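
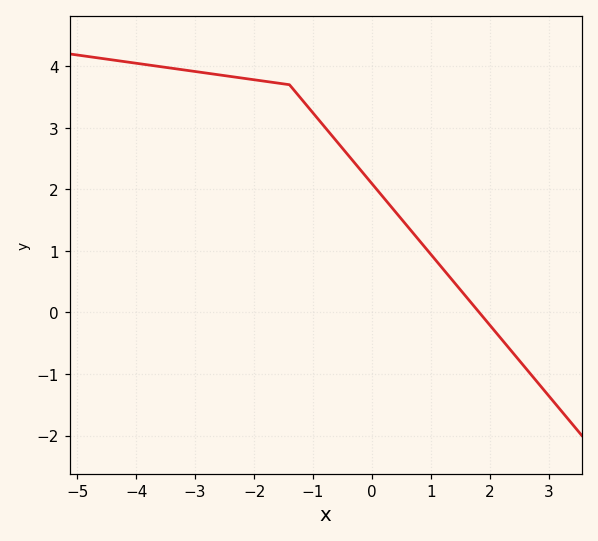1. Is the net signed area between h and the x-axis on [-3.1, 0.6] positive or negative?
positive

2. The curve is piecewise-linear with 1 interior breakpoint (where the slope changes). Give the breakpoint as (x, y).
(-1.4, 3.7)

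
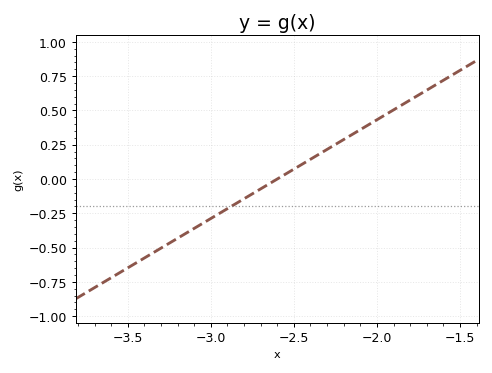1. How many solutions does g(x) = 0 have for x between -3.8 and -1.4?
1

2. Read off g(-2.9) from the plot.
-0.22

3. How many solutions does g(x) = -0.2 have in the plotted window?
1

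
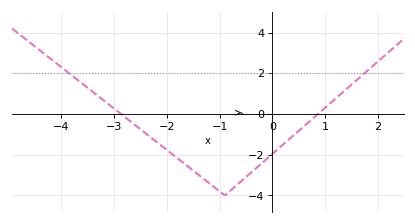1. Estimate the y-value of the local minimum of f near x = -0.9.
-4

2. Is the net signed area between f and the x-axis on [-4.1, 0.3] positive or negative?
negative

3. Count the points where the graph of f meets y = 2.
2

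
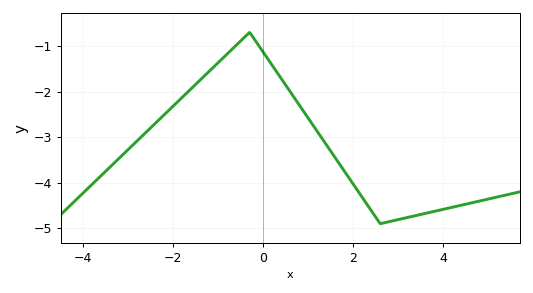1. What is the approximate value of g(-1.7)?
-2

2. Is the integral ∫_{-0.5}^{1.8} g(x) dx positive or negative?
negative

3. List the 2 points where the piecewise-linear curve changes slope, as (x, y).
(-0.3, -0.7); (2.6, -4.9)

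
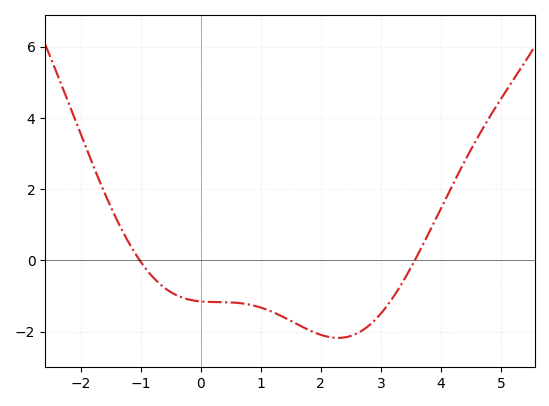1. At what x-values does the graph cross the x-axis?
-1.02, 3.56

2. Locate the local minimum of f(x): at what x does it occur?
2.29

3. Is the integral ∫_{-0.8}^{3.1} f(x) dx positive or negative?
negative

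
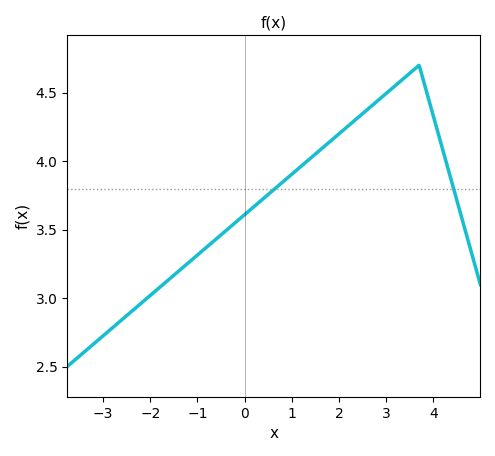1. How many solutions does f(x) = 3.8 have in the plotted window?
2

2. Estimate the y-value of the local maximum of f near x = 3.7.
4.7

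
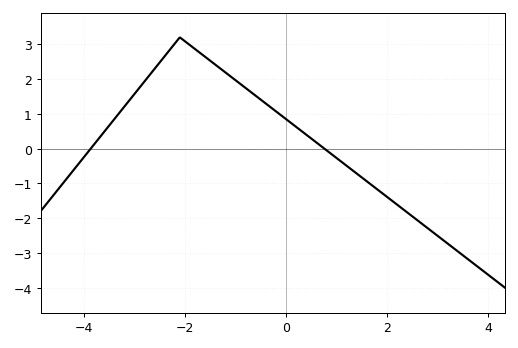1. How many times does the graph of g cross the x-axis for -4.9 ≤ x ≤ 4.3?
2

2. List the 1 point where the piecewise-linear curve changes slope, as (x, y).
(-2.1, 3.2)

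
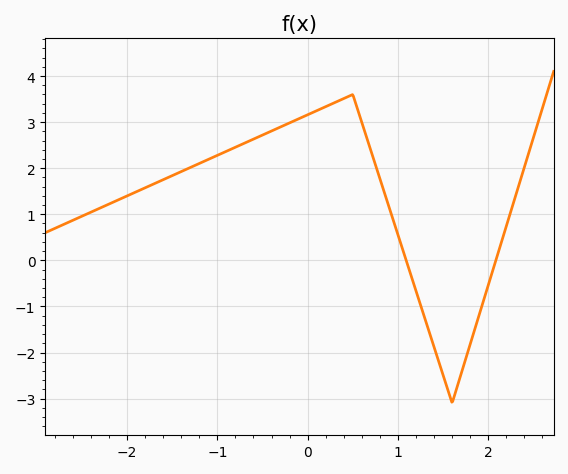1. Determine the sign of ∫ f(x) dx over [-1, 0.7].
positive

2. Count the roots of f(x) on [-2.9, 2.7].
2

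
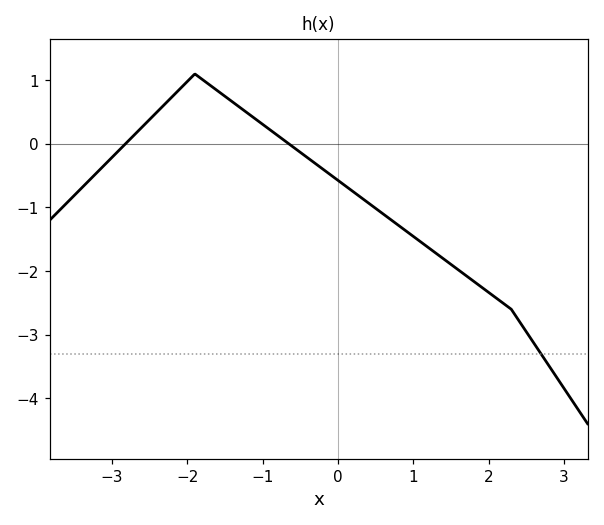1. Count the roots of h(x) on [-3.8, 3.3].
2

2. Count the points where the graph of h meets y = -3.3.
1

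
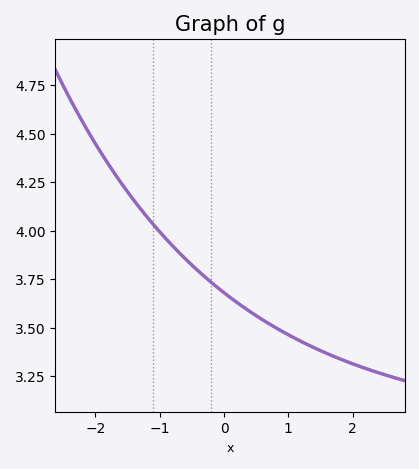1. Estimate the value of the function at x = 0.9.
3.48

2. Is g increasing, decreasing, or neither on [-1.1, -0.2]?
decreasing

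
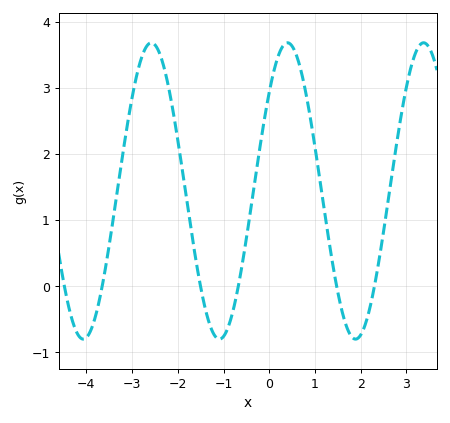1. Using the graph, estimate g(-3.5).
0.6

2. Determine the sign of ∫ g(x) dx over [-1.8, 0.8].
positive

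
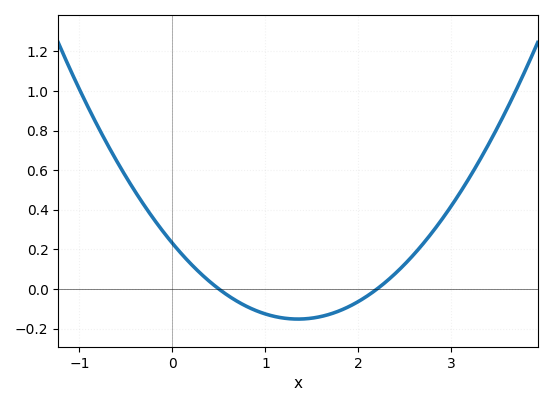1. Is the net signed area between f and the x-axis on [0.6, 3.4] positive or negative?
positive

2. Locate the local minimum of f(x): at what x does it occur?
1.35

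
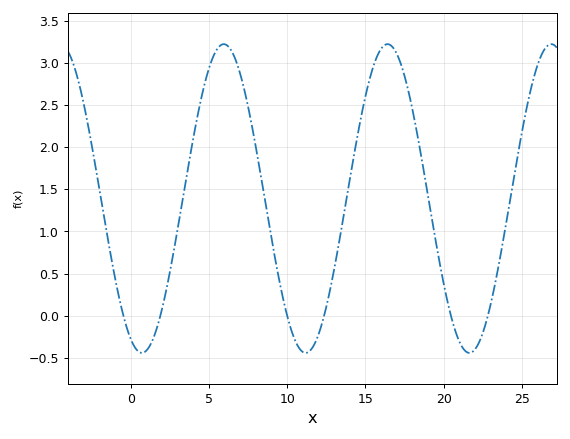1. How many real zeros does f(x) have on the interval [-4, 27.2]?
6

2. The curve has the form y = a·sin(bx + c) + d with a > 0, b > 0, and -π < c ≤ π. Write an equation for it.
y = 1.83sin(0.6x - 1.99) + 1.39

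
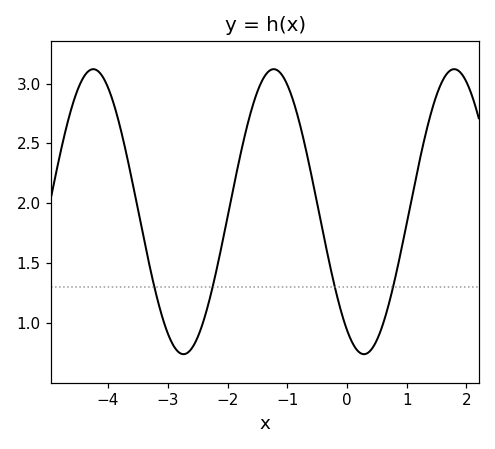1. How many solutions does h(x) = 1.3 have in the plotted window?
4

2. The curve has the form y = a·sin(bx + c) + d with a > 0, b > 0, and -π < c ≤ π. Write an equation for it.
y = 1.19sin(2.08x - 2.16) + 1.93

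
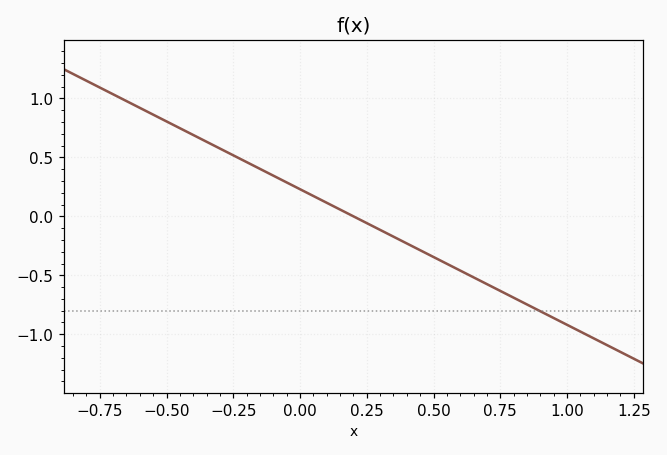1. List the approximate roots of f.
0.2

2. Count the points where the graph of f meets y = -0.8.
1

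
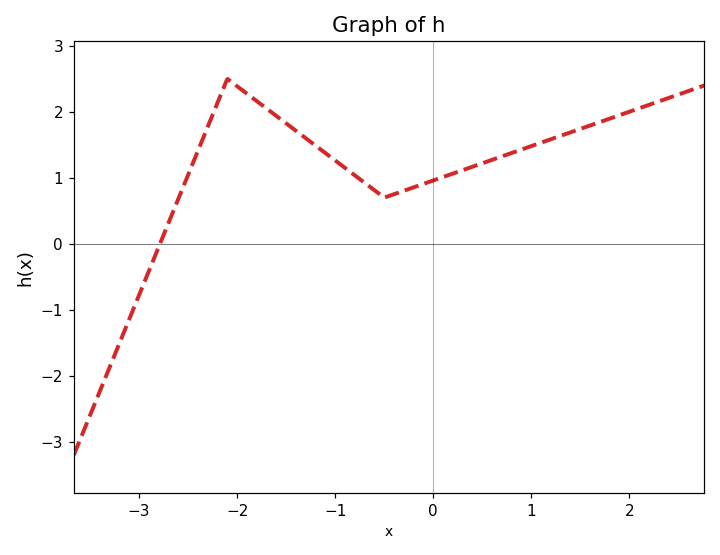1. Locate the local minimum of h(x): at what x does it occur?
-0.498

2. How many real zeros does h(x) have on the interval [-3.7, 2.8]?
1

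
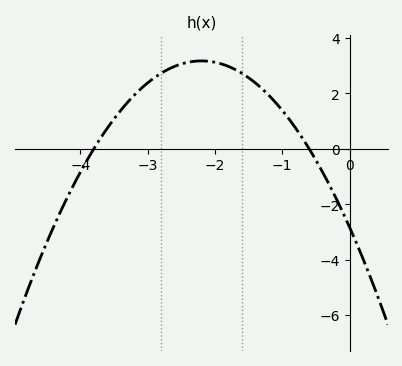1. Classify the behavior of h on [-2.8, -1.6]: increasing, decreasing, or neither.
neither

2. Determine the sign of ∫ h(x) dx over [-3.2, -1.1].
positive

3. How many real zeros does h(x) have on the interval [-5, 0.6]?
2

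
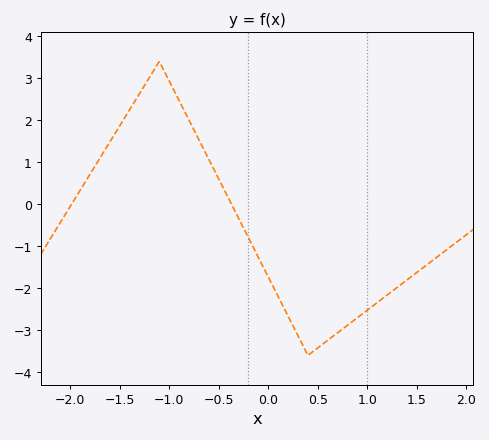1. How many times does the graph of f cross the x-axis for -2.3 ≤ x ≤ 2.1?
2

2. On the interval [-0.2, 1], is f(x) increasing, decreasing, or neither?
neither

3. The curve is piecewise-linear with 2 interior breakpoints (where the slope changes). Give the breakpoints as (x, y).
(-1.1, 3.4); (0.4, -3.6)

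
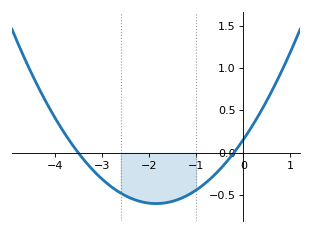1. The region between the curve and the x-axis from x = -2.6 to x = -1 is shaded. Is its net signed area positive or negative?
negative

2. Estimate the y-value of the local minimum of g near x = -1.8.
-0.6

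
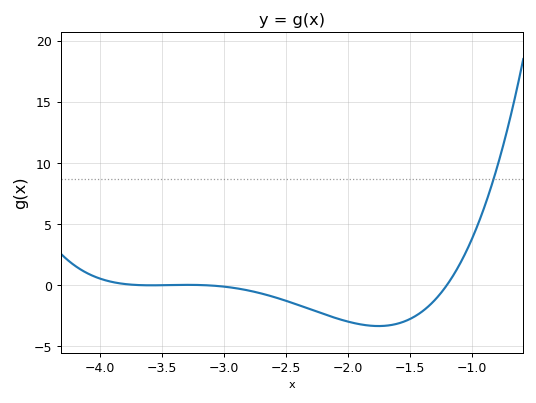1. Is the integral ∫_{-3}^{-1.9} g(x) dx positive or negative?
negative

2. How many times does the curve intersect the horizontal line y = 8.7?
1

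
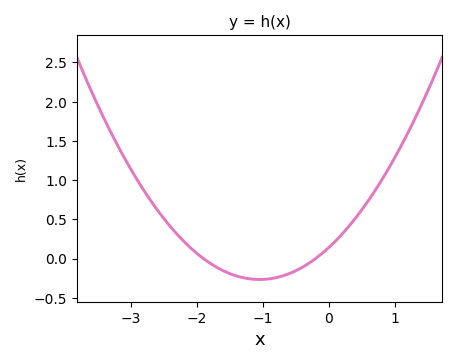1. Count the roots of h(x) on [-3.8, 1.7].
2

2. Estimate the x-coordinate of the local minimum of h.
-1.05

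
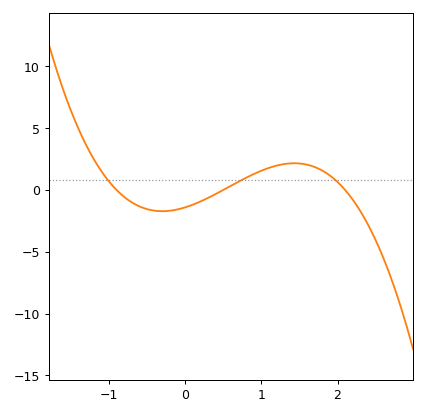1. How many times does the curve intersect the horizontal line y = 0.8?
3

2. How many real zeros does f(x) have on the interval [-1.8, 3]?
3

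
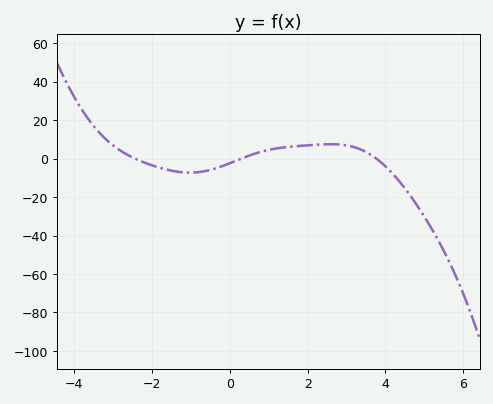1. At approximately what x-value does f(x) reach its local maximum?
2.6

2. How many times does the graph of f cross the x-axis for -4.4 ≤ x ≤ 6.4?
3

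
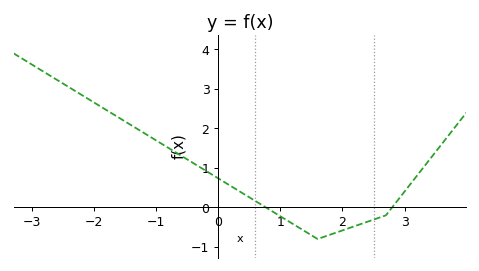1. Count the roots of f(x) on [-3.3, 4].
2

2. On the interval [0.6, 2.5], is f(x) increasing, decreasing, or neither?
neither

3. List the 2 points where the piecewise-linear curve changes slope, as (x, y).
(1.6, -0.8); (2.7, -0.2)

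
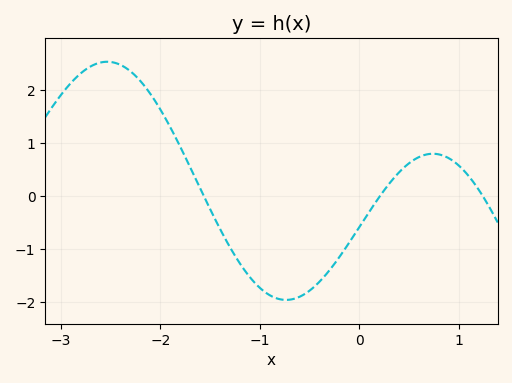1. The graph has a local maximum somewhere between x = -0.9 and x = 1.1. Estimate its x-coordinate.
0.7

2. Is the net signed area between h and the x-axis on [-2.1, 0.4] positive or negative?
negative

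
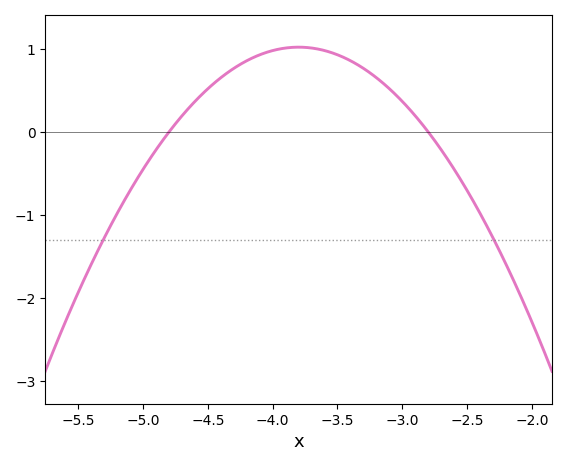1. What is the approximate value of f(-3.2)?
0.653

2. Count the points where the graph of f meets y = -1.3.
2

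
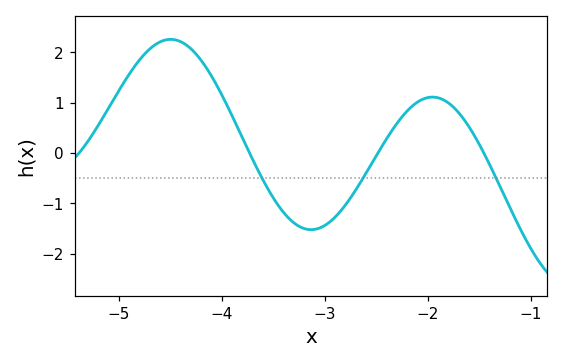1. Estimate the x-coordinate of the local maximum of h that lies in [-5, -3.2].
-4.5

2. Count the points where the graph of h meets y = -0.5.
3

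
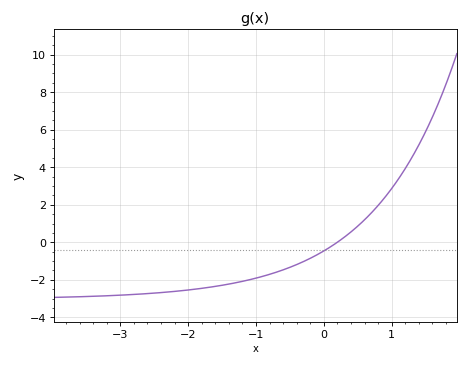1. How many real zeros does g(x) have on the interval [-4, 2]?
1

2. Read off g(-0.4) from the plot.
-1.2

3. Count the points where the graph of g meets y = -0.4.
1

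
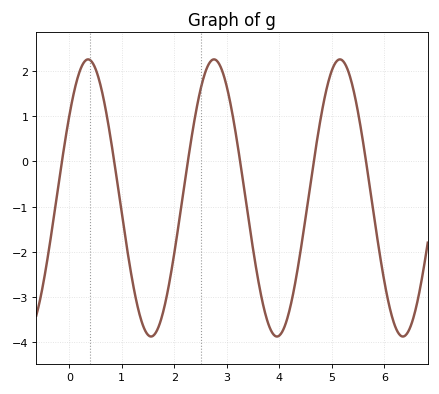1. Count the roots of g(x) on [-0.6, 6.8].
6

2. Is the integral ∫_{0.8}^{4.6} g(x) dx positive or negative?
negative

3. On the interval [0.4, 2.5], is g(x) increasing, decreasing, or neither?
neither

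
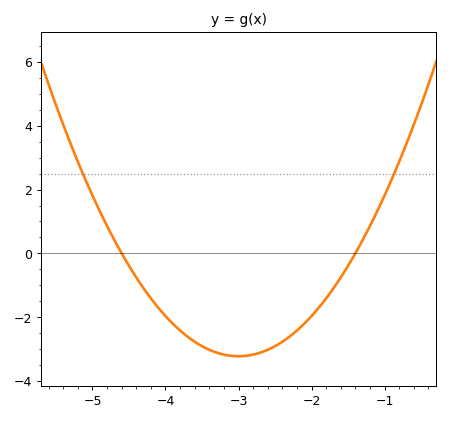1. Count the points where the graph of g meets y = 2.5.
2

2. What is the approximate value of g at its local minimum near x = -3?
-3.23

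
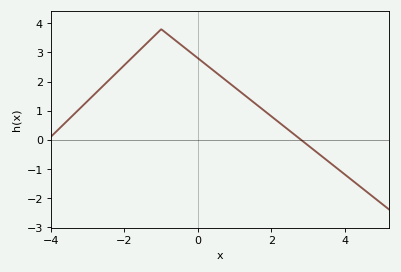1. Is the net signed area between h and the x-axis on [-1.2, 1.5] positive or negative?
positive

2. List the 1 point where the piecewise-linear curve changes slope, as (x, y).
(-1, 3.8)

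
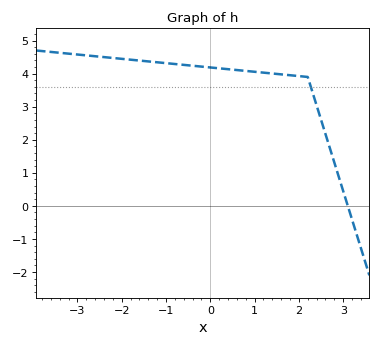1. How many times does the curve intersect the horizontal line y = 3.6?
1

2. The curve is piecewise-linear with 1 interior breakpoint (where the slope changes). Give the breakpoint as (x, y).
(2.2, 3.9)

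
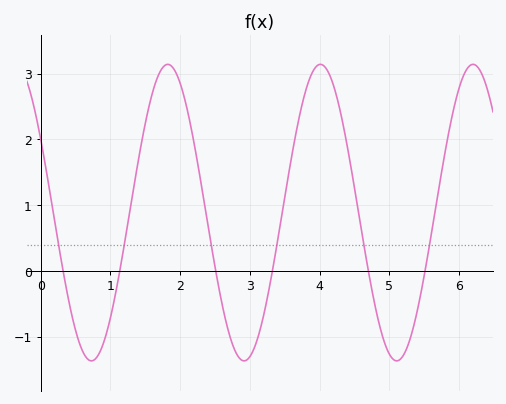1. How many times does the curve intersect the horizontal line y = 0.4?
6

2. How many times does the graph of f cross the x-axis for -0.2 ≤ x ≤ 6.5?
6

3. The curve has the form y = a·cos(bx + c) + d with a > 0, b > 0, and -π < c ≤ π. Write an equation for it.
y = 2.25cos(2.9x + 1) + 0.89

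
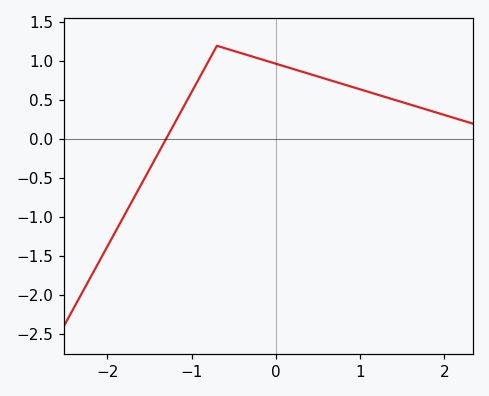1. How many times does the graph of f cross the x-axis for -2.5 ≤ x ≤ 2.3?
1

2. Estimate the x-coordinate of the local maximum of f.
-0.7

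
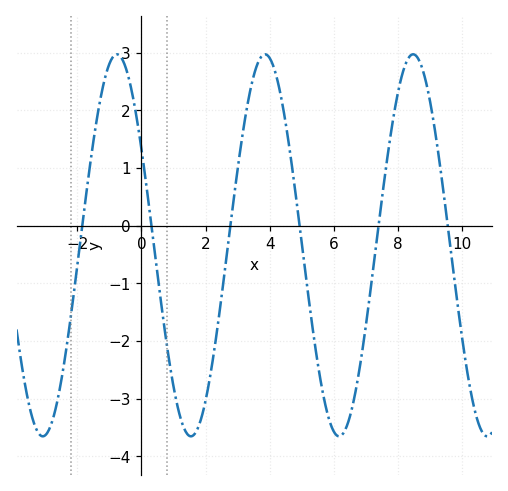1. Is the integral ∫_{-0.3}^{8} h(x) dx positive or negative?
negative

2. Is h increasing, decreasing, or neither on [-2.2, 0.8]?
neither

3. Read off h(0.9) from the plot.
-2.46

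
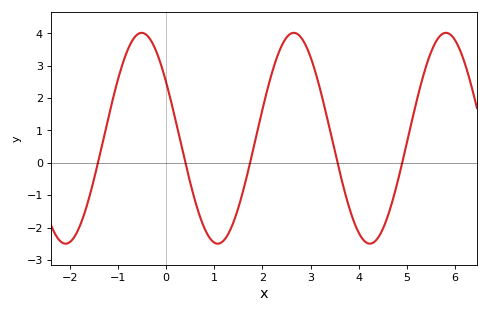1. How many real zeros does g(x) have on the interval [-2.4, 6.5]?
5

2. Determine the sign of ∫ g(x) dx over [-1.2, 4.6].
positive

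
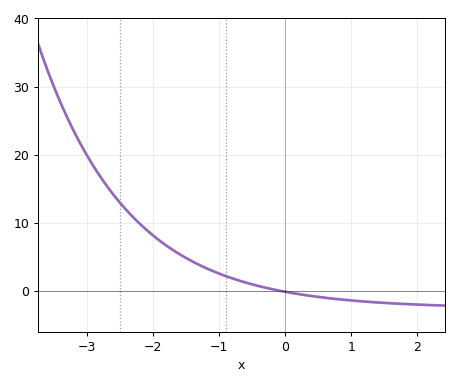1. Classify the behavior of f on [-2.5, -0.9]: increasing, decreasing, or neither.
decreasing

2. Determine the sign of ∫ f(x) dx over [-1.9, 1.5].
positive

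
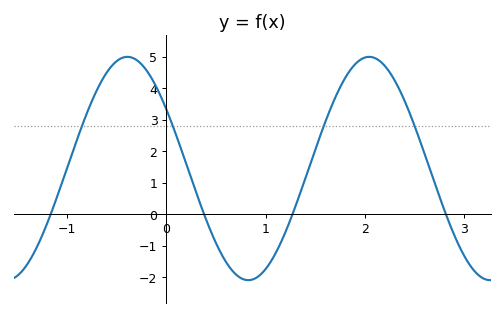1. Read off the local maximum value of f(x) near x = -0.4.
5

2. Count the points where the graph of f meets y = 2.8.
4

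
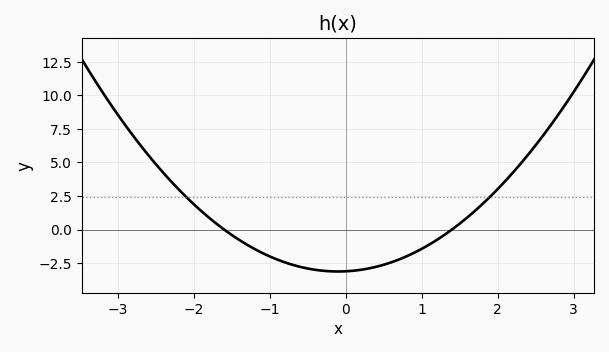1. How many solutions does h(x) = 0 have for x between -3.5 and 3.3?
2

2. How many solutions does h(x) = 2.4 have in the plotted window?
2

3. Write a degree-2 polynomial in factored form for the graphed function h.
y = 1.39(x + 1.6)(x - 1.4)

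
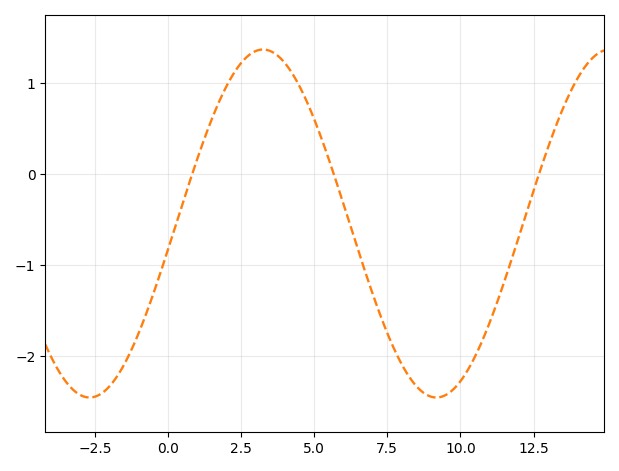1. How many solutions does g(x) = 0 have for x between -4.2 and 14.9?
3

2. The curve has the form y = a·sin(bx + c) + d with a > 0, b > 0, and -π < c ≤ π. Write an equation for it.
y = 1.91sin(0.53x - 0.152) - 0.54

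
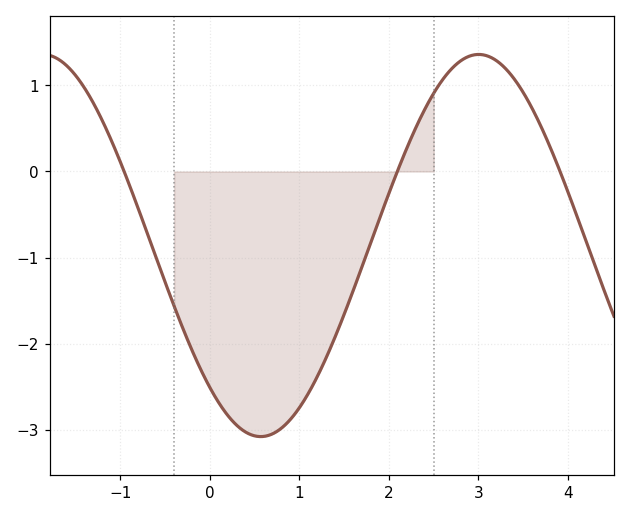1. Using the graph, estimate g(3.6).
0.7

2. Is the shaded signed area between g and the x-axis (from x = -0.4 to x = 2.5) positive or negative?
negative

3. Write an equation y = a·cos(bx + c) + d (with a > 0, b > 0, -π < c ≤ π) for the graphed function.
y = 2.22cos(1.3x + 2.4) - 0.86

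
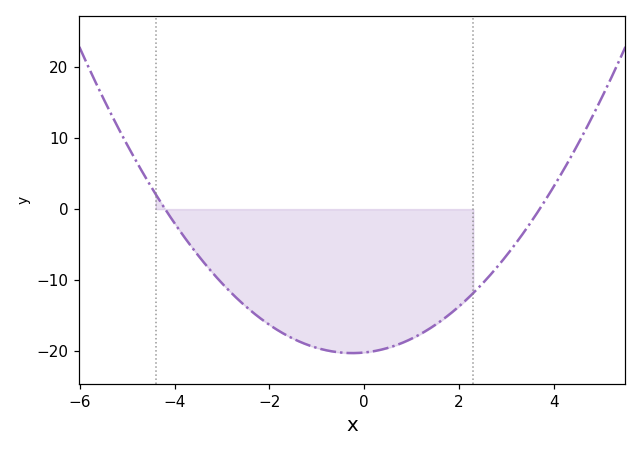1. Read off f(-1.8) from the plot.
-17.2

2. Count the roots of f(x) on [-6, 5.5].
2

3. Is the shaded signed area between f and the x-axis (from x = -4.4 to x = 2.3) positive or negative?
negative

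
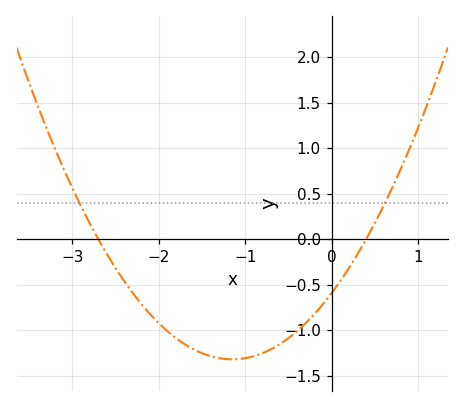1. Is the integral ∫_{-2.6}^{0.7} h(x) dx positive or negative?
negative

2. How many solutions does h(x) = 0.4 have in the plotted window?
2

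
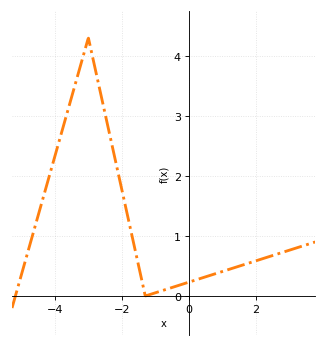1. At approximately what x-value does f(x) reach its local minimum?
-1.3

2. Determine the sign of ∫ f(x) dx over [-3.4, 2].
positive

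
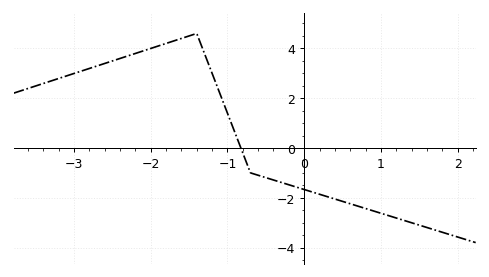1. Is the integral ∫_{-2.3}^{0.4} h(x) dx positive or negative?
positive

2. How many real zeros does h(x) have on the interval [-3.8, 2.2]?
1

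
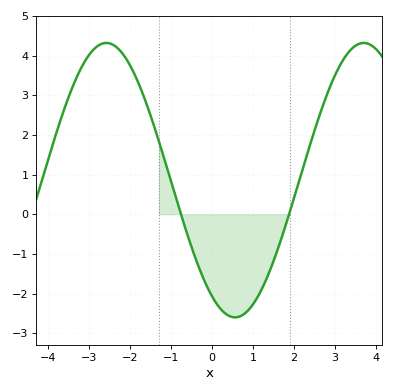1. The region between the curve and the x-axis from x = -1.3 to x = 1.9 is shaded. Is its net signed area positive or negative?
negative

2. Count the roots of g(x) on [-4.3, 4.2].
2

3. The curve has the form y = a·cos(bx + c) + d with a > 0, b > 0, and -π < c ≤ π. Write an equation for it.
y = 3.46cos(1x + 2.6) + 0.86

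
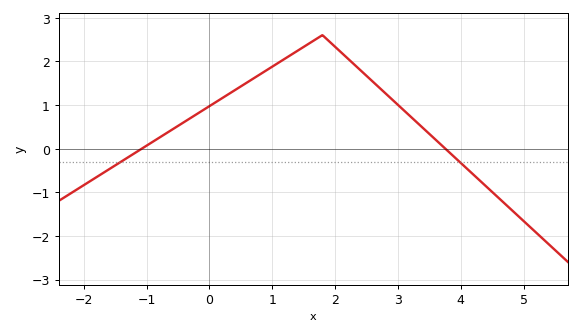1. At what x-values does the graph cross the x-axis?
-1, 3.8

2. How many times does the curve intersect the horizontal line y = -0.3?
2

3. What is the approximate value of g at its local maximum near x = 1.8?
2.6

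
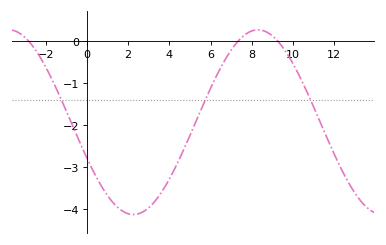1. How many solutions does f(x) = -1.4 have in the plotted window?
3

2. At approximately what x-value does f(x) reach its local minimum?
2.25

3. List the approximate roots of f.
-2.83, 7.33, 9.26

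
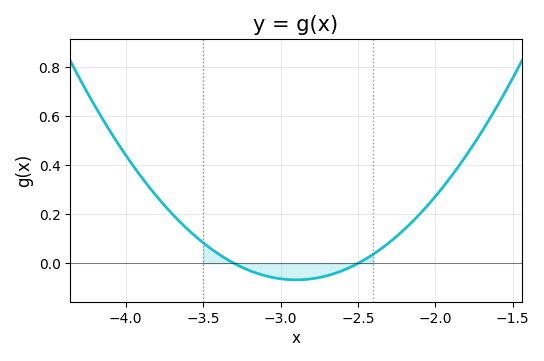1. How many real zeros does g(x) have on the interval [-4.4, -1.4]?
2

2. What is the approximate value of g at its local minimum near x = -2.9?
-0.06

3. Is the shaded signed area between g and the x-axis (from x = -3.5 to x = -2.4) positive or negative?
negative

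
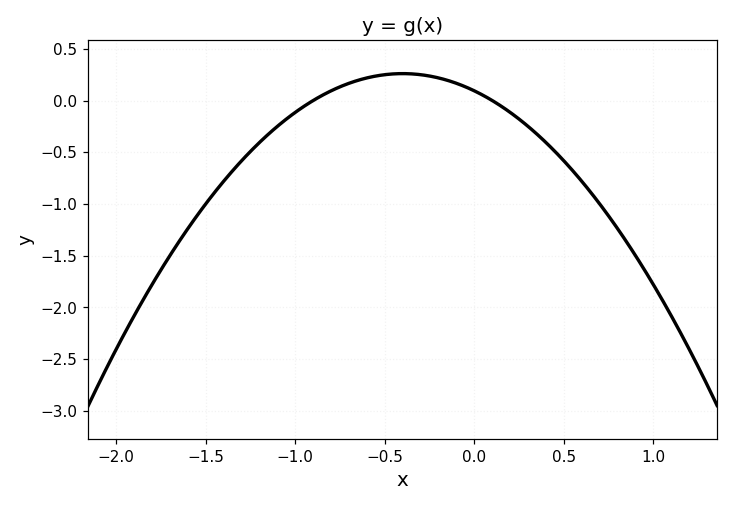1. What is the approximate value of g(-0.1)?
0.15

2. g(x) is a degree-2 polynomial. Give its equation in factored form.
y = -1.04(x + 0.9)(x - 0.1)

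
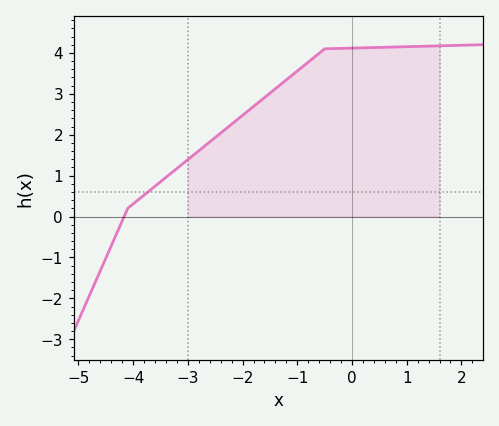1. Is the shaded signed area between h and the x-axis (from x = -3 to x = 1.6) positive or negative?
positive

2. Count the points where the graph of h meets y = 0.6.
1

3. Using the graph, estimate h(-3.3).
1.07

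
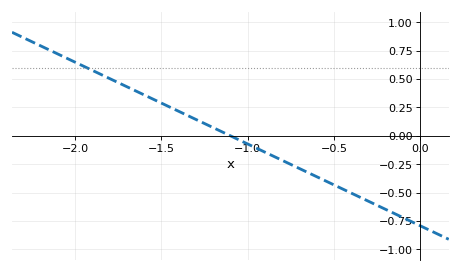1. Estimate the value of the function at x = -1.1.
0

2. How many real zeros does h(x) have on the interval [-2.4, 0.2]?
1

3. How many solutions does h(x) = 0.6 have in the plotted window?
1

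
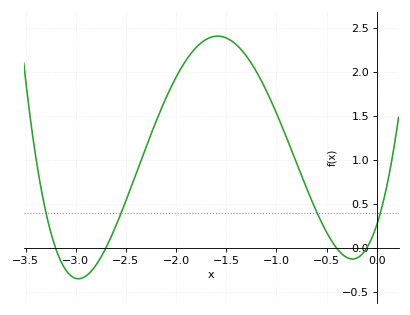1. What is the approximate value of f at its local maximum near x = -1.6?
2.4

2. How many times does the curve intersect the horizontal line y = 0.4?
4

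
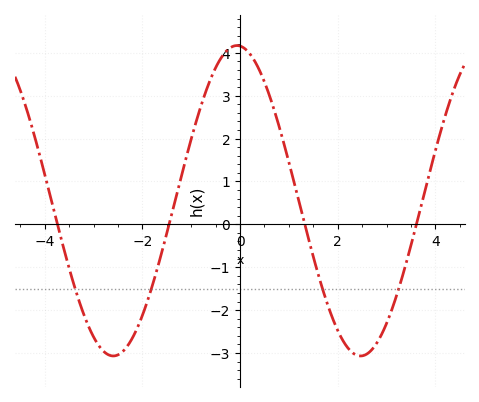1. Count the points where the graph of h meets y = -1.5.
4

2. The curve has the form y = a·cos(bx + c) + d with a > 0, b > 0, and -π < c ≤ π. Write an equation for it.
y = 3.62cos(1.24x + 0.08) + 0.55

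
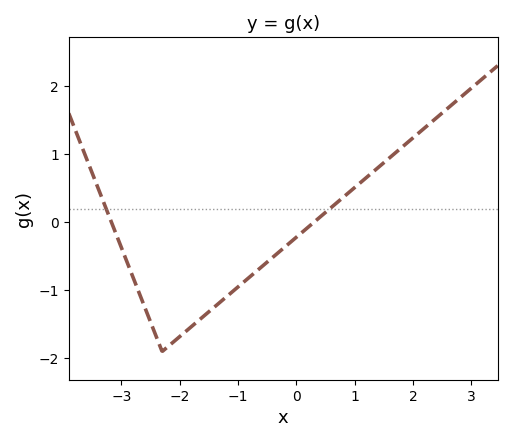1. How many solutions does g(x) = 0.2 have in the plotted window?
2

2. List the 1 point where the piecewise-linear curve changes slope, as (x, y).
(-2.3, -1.9)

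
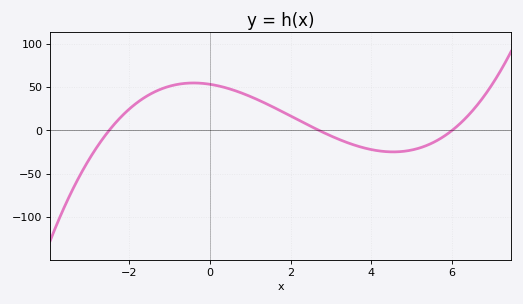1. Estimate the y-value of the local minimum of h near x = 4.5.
-24.8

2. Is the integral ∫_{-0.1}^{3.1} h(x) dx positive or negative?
positive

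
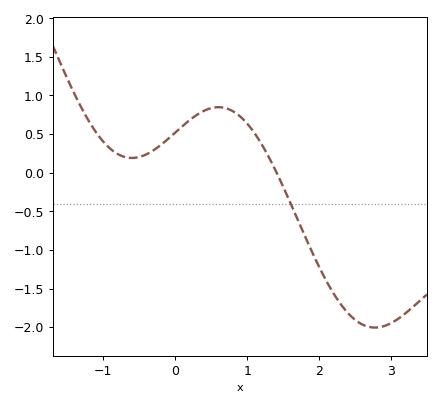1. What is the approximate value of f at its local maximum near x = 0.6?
0.849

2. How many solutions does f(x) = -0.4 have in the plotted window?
1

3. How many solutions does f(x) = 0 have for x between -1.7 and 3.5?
1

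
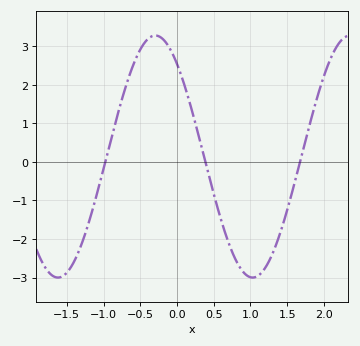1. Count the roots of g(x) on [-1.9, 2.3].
3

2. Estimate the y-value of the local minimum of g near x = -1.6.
-3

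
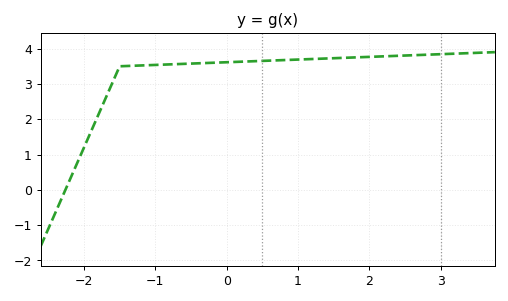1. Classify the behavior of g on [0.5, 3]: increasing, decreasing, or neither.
increasing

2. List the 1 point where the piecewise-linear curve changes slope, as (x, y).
(-1.5, 3.5)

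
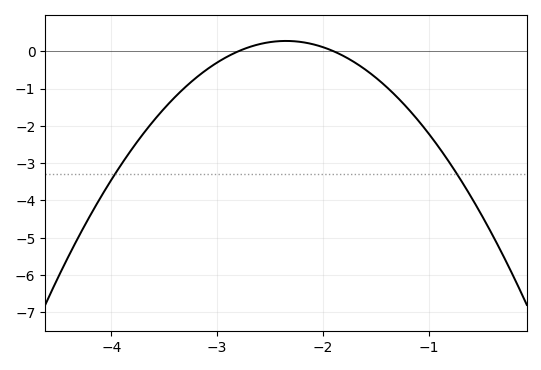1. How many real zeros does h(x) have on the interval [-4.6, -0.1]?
2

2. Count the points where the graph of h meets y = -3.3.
2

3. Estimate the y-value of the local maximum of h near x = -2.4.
0.277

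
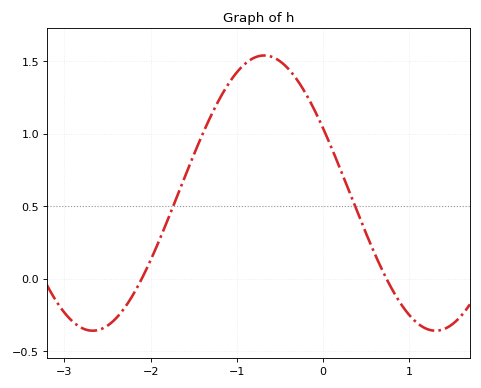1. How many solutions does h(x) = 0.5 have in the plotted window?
2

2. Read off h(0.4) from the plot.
0.45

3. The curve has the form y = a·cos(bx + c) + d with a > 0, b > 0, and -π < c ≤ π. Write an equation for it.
y = 0.95cos(1.6x + 1.1) + 0.59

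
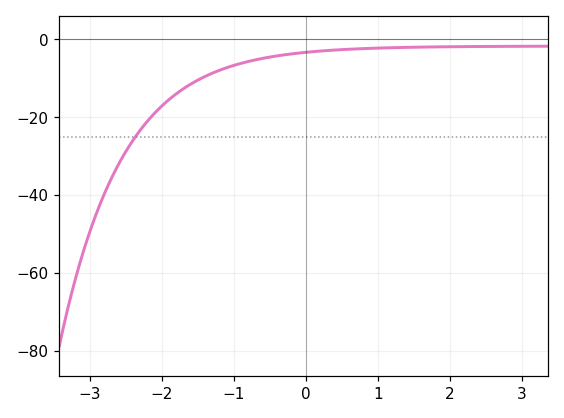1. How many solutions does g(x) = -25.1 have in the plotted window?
1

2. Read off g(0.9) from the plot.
-2.3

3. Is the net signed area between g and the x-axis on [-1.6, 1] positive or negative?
negative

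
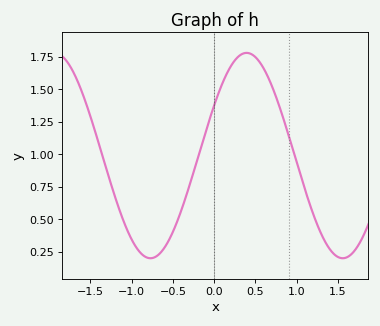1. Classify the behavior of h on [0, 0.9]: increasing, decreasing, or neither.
neither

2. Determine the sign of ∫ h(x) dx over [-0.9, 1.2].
positive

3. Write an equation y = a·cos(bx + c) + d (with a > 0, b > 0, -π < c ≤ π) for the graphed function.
y = 0.79cos(2.7x - 1.1) + 0.99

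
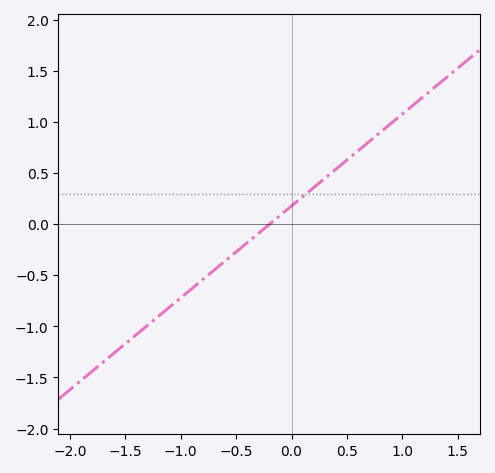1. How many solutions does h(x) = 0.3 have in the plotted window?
1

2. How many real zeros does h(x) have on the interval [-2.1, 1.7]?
1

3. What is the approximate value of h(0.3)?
0.45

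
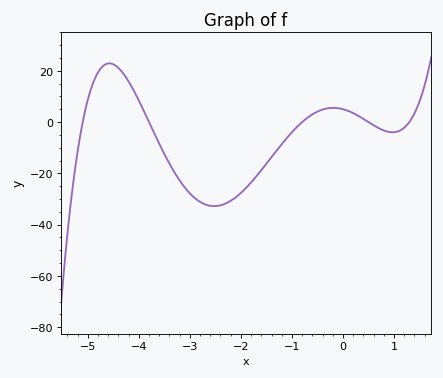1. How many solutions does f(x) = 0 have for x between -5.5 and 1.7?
5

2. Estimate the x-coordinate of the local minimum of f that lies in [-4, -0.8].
-2.5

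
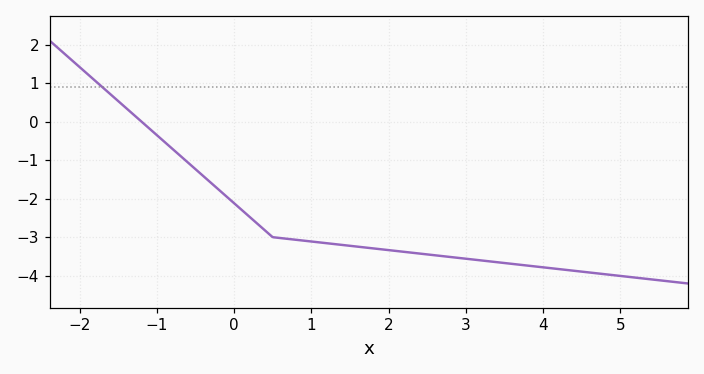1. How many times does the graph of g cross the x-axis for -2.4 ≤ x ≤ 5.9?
1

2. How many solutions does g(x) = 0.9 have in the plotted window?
1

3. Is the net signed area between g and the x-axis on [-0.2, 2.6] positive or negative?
negative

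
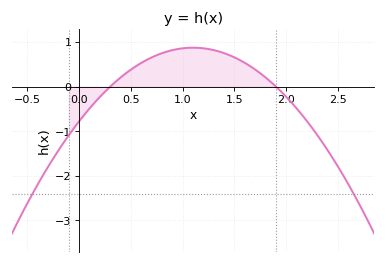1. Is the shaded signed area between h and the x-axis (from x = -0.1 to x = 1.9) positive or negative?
positive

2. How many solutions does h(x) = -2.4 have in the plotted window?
2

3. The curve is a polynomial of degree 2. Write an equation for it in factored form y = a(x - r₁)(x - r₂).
y = -1.36(x - 0.3)(x - 1.9)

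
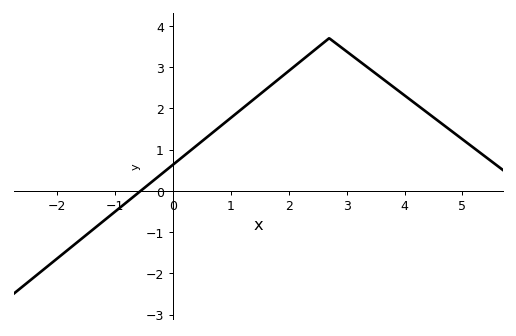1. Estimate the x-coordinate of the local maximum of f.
2.6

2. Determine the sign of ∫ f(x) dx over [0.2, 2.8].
positive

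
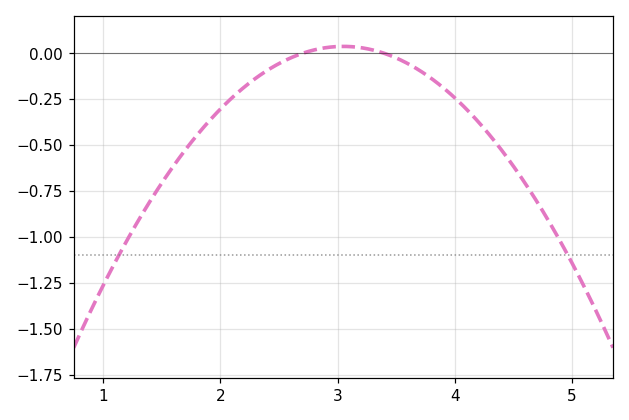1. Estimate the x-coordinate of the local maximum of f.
3.05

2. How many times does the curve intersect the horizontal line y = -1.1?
2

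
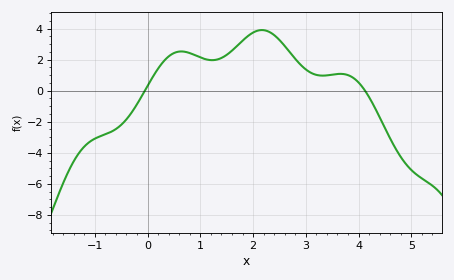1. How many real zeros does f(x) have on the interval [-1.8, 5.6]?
2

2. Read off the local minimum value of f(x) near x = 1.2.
1.97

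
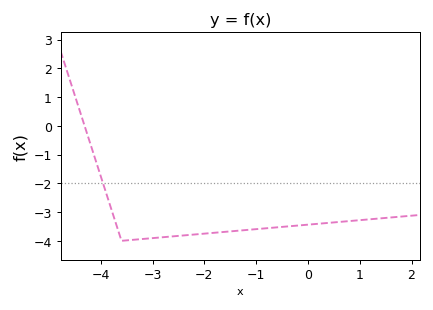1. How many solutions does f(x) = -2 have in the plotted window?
1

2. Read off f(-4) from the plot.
-1.75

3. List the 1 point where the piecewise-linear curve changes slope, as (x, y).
(-3.6, -4)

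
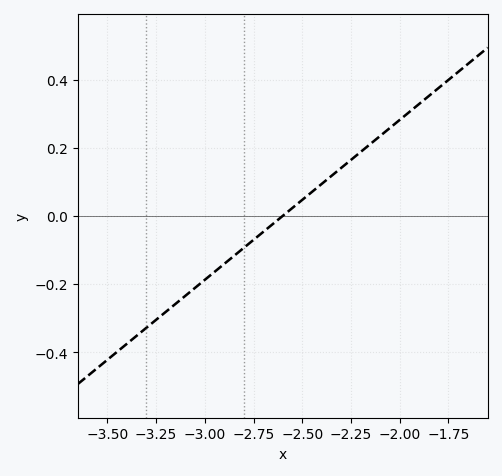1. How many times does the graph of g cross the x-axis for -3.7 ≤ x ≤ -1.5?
1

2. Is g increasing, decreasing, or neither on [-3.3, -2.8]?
increasing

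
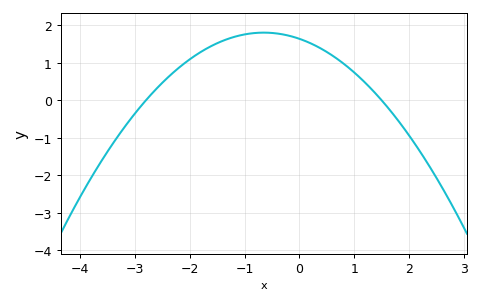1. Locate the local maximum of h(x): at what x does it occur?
-0.7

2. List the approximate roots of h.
-2.8, 1.5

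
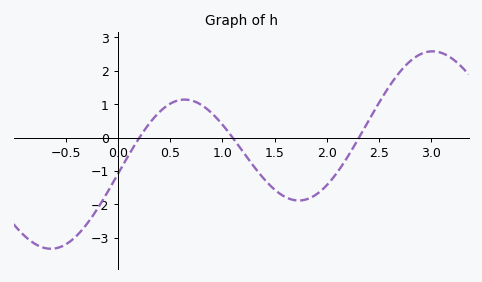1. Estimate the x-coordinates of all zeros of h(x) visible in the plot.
0.2, 1.1, 2.3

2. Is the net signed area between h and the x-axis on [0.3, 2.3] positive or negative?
negative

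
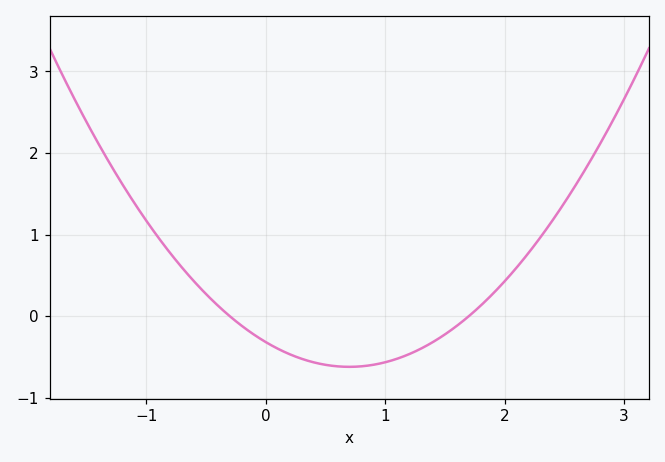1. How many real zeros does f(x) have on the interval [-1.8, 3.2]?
2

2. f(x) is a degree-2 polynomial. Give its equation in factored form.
y = 0.62(x + 0.3)(x - 1.7)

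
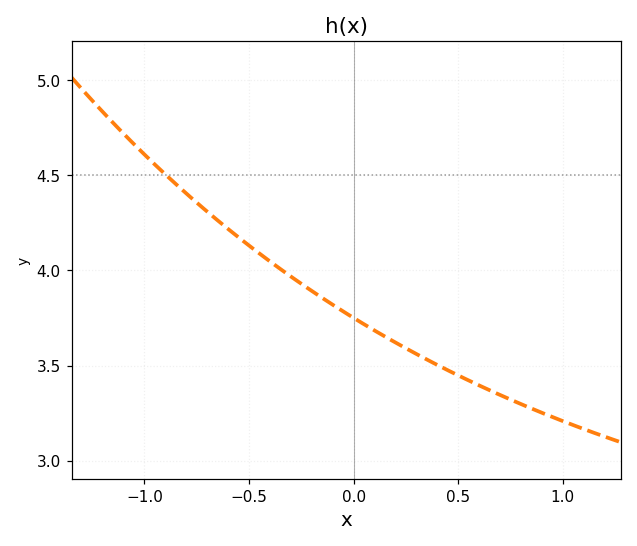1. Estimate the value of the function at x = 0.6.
3.4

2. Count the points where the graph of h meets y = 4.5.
1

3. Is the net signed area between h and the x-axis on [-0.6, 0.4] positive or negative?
positive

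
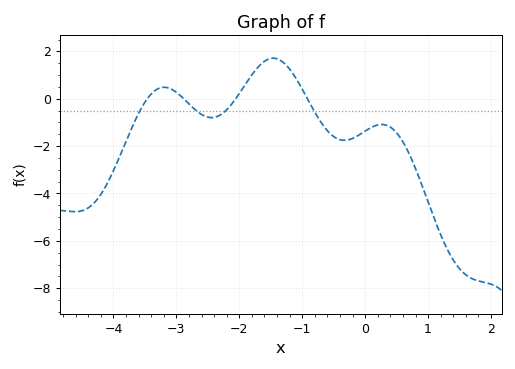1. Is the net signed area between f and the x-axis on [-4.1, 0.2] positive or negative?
negative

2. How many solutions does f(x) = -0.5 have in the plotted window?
4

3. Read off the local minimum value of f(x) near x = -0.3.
-1.8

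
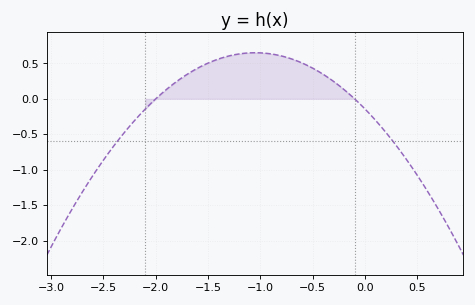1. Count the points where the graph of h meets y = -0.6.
2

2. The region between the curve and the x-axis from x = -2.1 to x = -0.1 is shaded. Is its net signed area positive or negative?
positive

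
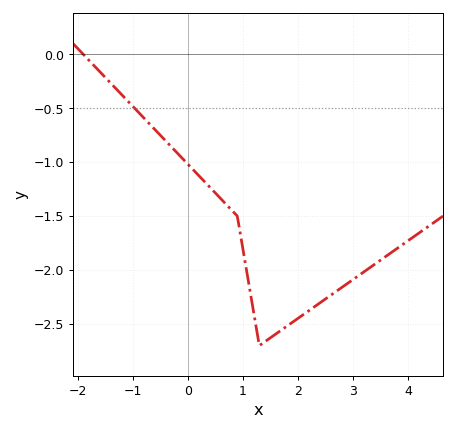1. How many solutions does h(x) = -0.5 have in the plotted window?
1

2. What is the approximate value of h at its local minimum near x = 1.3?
-2.7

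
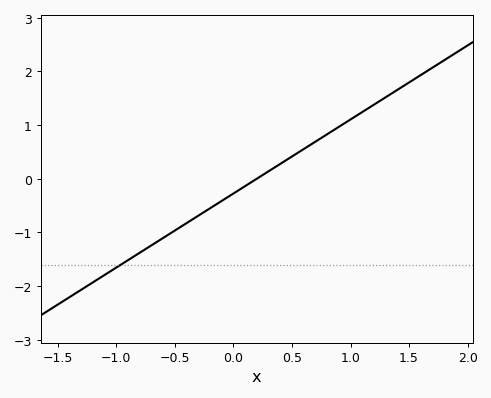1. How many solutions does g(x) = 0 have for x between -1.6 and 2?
1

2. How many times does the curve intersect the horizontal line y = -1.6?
1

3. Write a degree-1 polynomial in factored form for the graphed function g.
y = 1.38(x - 0.2)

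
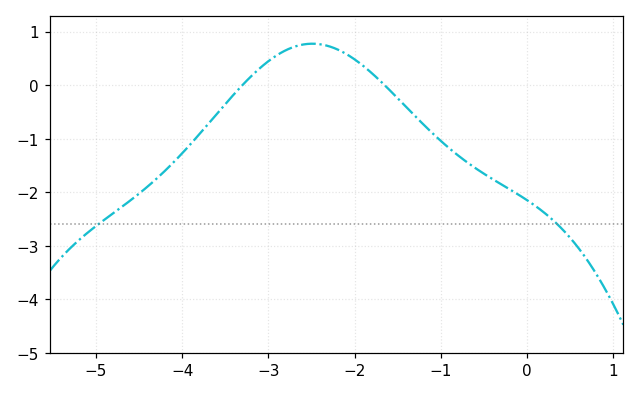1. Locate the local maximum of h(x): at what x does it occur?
-2.5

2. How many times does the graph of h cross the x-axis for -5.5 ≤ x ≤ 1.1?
2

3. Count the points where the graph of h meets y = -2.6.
2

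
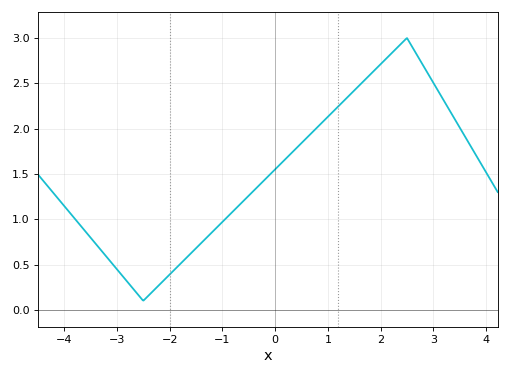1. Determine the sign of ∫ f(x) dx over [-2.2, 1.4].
positive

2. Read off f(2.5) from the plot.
3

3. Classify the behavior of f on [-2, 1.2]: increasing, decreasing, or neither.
increasing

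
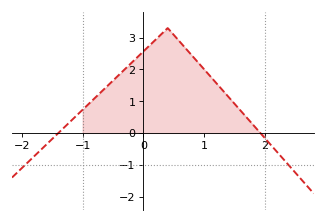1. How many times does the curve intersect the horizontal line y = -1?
2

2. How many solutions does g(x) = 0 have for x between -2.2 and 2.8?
2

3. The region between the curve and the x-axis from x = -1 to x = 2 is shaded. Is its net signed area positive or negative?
positive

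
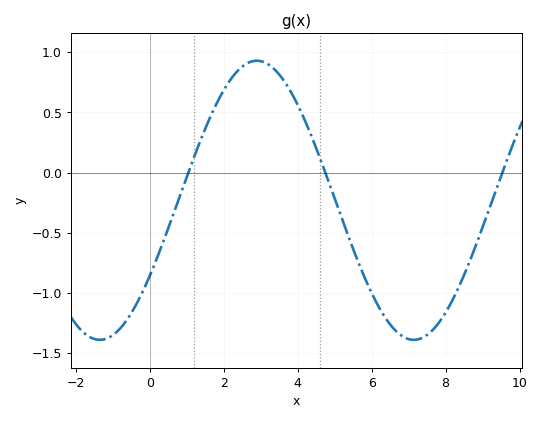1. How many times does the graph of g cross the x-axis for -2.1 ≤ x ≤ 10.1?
3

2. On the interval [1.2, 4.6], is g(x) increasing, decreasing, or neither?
neither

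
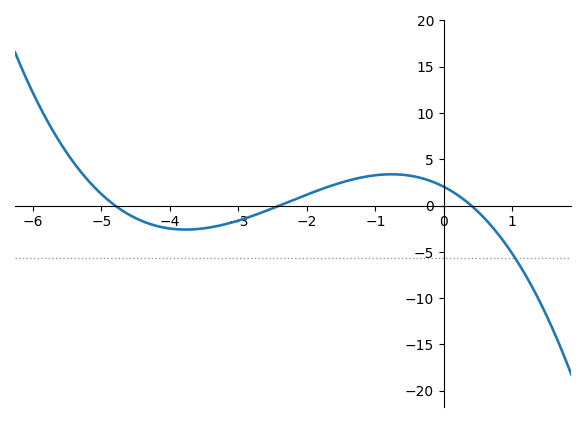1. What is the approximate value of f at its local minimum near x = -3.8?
-2.5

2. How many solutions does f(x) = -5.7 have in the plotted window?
1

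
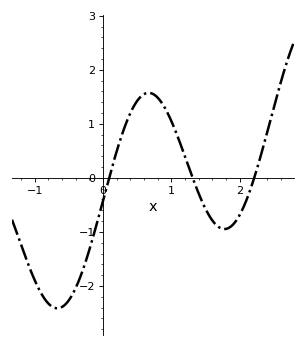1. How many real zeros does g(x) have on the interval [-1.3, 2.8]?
3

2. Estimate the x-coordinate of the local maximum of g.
0.667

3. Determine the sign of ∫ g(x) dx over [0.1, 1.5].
positive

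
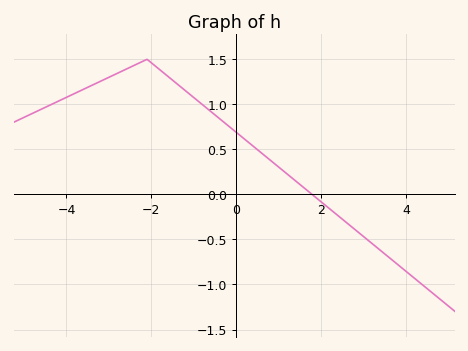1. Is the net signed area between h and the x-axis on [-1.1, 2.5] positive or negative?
positive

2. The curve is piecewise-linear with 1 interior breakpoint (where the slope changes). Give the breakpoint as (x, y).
(-2.1, 1.5)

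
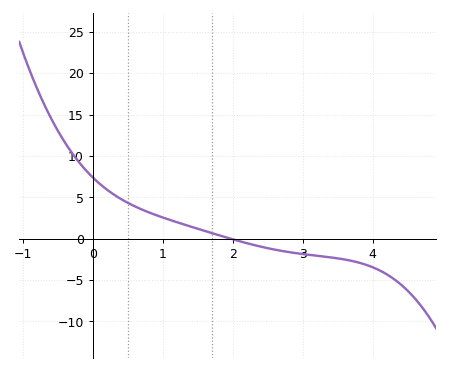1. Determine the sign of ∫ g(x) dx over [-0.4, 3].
positive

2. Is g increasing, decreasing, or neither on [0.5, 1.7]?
decreasing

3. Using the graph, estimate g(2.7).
-1.48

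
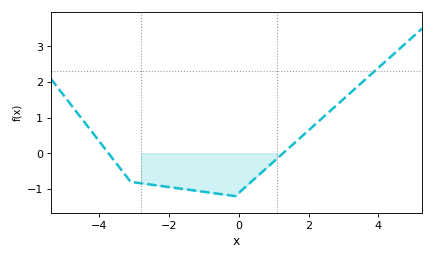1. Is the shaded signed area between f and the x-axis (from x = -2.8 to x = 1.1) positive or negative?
negative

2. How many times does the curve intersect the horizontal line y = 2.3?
1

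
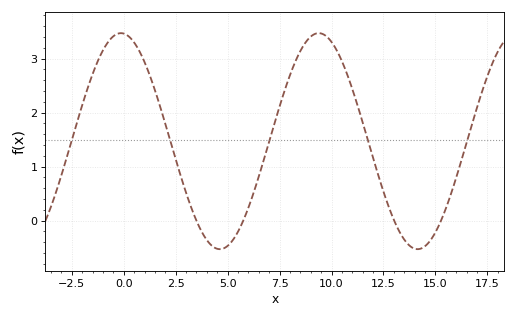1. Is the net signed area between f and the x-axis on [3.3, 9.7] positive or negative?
positive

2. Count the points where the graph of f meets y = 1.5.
5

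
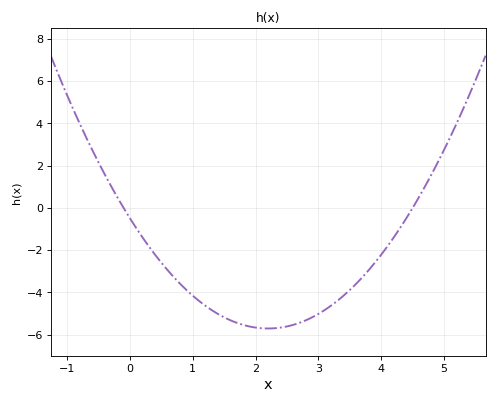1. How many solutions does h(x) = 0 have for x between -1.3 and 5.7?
2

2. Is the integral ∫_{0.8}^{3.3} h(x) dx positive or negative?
negative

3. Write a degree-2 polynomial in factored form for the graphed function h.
y = 1.08(x + 0.1)(x - 4.5)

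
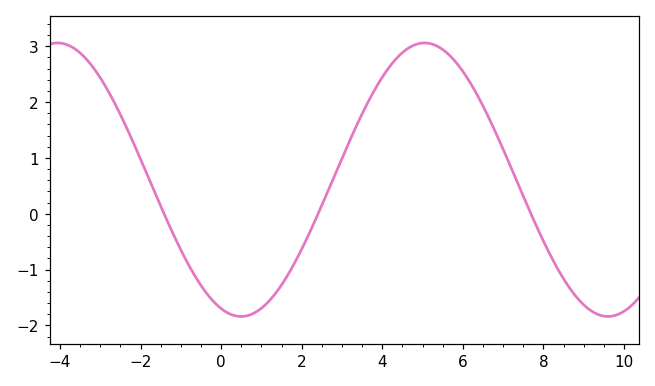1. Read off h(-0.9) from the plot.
-0.8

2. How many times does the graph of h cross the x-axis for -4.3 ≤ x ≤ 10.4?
3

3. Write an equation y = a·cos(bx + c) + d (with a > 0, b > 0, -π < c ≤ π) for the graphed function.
y = 2.45cos(0.69x + 2.8) + 0.61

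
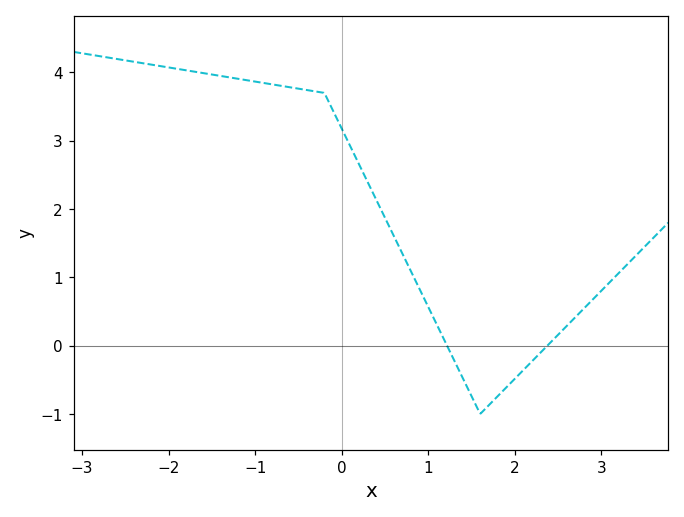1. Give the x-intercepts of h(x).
1.22, 2.38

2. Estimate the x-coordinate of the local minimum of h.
1.6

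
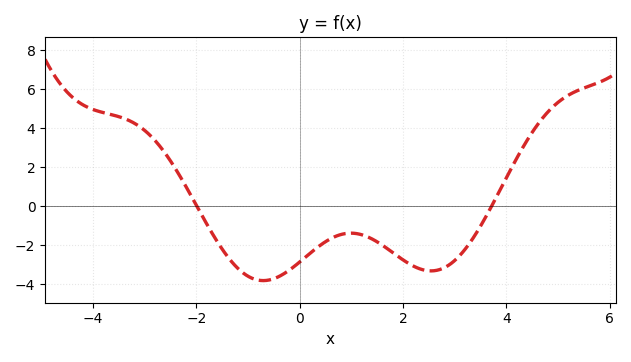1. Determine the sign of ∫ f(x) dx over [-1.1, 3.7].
negative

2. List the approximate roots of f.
-2, 3.8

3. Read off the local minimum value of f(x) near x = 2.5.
-3.4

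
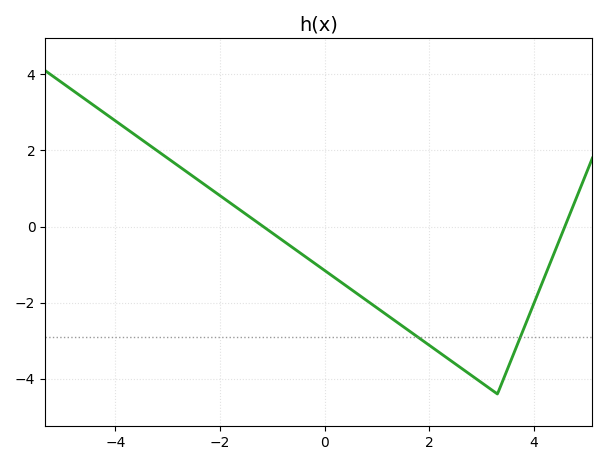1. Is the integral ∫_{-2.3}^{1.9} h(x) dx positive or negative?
negative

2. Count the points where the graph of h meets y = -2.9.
2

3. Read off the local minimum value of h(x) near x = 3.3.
-4.4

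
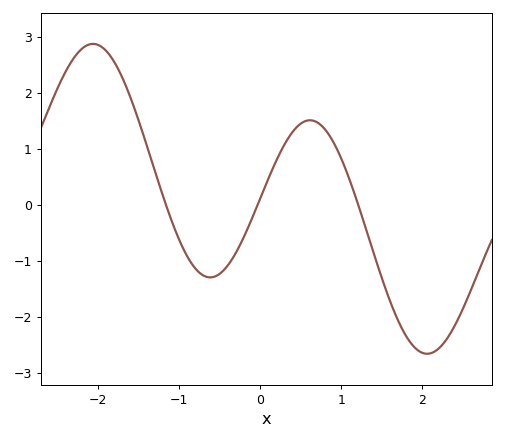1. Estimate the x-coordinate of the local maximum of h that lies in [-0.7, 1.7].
0.6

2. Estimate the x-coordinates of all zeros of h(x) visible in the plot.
-1.2, 0, 1.2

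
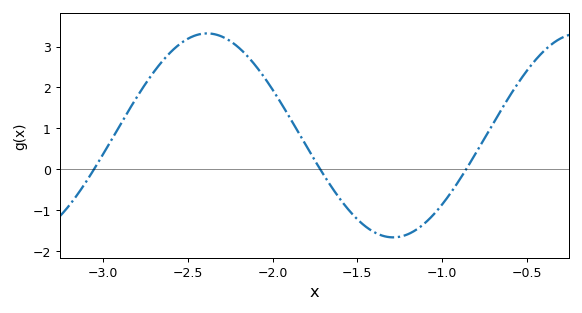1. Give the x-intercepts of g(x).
-3.05, -1.72, -0.857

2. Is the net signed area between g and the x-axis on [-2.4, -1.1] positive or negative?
positive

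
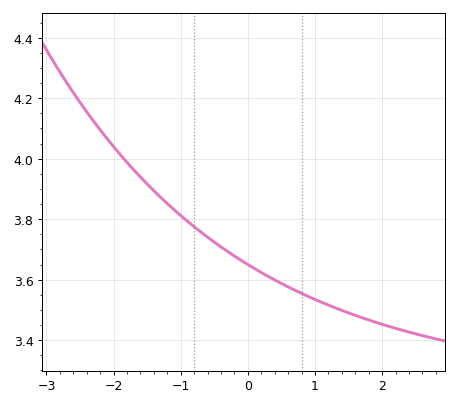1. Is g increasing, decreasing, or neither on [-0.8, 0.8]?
decreasing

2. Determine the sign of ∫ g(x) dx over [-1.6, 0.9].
positive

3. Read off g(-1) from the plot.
3.81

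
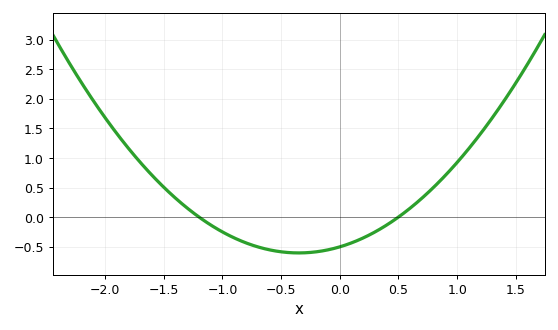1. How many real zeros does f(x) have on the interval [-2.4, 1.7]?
2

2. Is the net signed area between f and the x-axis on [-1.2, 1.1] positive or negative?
negative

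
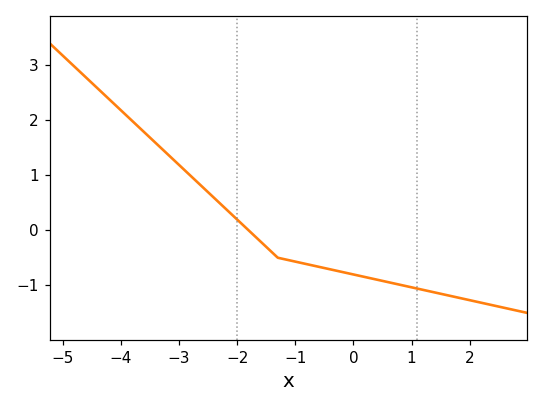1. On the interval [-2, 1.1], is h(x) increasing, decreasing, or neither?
decreasing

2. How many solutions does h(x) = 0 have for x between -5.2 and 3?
1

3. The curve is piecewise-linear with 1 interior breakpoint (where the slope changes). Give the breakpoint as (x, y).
(-1.3, -0.5)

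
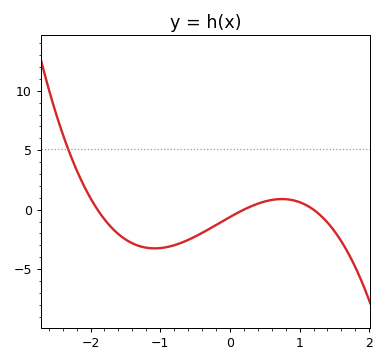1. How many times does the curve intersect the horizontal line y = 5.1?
1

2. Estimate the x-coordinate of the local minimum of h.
-1.1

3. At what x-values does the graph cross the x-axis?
-1.9, 0.2, 1.2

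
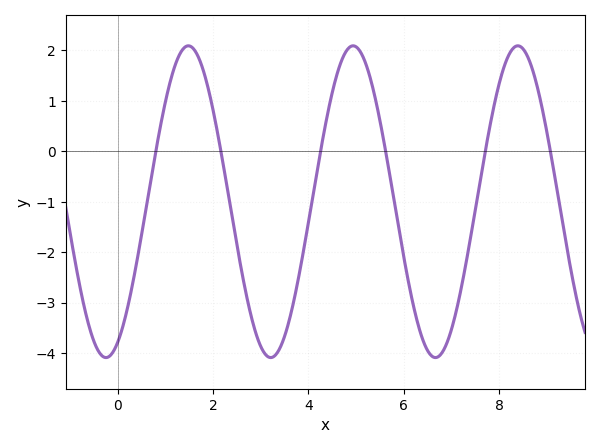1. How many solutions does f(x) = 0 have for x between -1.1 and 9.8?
6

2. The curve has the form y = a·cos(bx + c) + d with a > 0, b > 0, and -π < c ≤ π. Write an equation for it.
y = 3.09cos(1.82x - 2.7) - 1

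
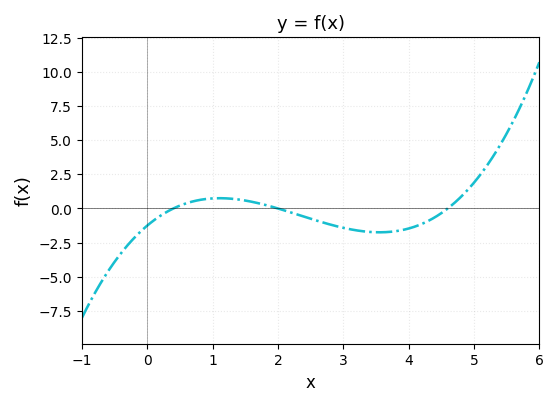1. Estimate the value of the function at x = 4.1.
-1.32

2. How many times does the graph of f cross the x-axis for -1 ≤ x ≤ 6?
3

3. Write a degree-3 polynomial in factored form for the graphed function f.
y = 0.34(x - 0.4)(x - 2)(x - 4.6)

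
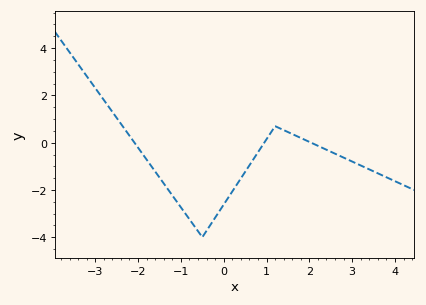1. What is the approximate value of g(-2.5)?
1.05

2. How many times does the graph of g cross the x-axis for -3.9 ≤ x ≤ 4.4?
3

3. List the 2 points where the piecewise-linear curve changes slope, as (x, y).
(-0.5, -4); (1.2, 0.7)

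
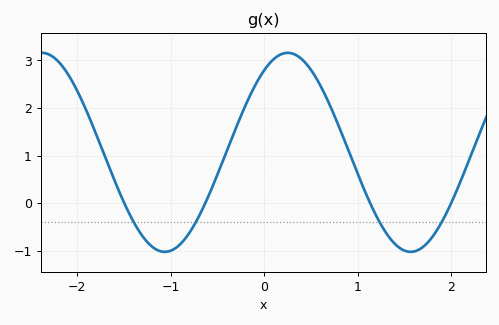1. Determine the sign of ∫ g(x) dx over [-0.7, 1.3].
positive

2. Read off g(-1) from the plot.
-0.997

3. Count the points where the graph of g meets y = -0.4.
4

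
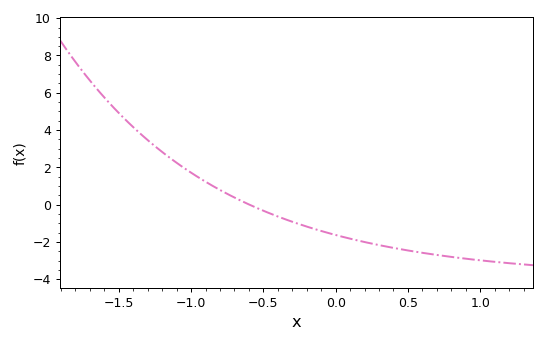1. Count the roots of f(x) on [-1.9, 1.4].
1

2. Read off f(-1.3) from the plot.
3.46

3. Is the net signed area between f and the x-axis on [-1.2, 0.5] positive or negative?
negative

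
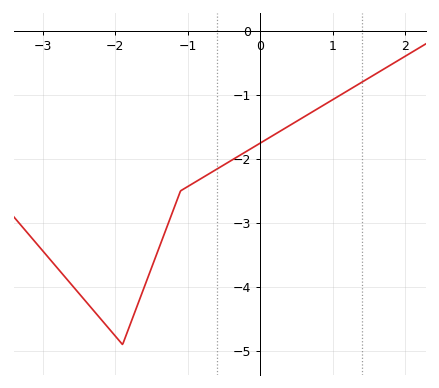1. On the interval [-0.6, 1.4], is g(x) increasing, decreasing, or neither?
increasing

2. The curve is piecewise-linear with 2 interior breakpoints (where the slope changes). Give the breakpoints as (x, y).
(-1.9, -4.9); (-1.1, -2.5)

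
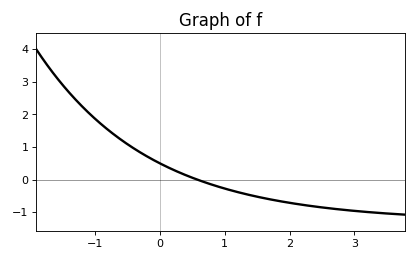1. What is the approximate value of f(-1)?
1.9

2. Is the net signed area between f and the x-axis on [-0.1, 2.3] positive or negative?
negative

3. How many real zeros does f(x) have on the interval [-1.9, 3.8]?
1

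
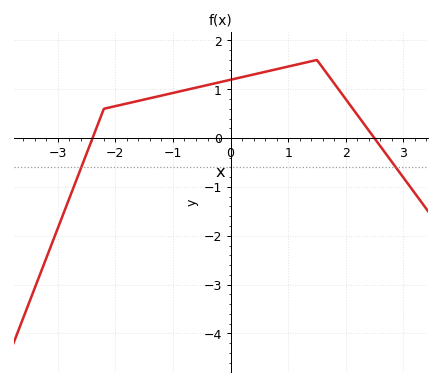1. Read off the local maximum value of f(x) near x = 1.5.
1.6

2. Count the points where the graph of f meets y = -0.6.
2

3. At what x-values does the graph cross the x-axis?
-2.4, 2.5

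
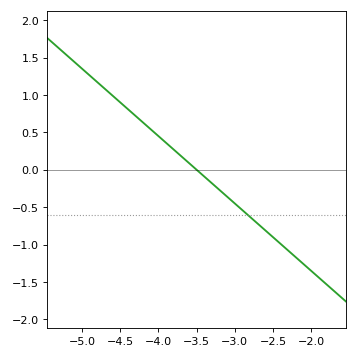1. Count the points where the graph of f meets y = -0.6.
1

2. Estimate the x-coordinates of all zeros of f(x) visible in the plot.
-3.5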